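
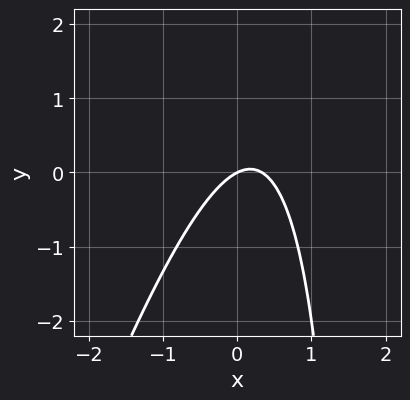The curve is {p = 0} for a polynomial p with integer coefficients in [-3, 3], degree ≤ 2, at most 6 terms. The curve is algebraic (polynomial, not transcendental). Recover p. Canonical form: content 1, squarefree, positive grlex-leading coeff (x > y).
Degree: a generic line meets the curve in up to 2 points, so deg p = 2.
From the axis intercepts and sections: it meets the y-axis at y = 0 (among the integer gridlines); it meets the x-axis at x = 0 (among the integer gridlines).
Solving for integer coefficients yields p as stated.

3*x^2 - x*y - x + 2*y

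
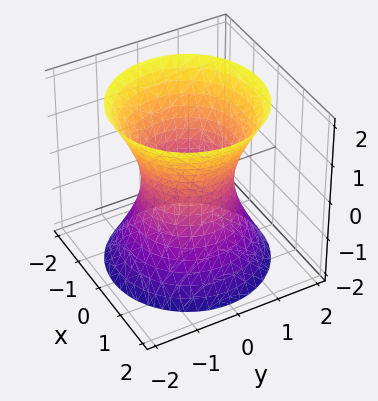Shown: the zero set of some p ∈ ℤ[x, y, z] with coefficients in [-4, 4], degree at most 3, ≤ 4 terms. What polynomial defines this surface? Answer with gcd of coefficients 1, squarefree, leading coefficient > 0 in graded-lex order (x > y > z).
First, degree: one connected sheet with a waist; a quadric, so deg p = 2.
Next, symmetries: it's symmetric under z → −z, forcing even powers of z; the z-axis is an axis of rotation, so x and y enter only as x² + y².
Next, from the visible intercepts: a circular section at z = 2 has radius between 1 and 2; the y-axis gridline crossings are at y ∈ {-1, 1}.
Finally, the integer polynomial consistent with all of this is the stated p. Check: (1, 0, 0) on the x-axis lies on the surface, and p(1, 0, 0) = 0. ✓

2*x^2 + 2*y^2 - z^2 - 2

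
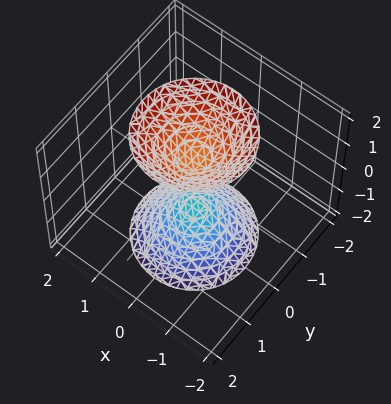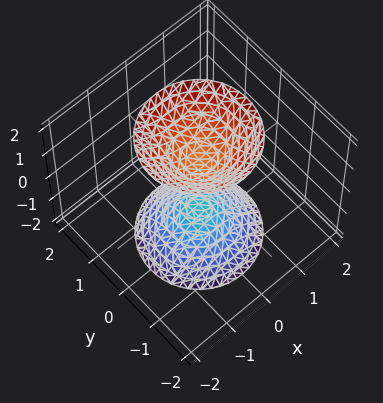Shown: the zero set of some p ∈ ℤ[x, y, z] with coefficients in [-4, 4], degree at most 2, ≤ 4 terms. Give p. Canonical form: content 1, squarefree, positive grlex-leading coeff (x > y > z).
1. The picture has 2 separate pieces. They look like related sheets of one shape, so recover p as a whole.
2. The degree is 2 — the shape is more complex than any degree-1 surface.
3. By symmetry, the z-axis is an axis of rotation, so x and y enter only as x² + y².
4. Reading off the gridlines: the z-axis gridline crossings are at z ∈ {-1, 1}; a circular section at z = -2 has radius between 1 and 2.
5. Solving for integer coefficients yields p as stated.

2*x^2 + 2*y^2 - z^2 + 1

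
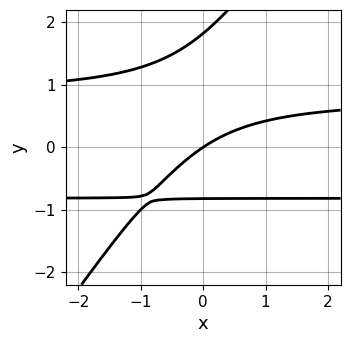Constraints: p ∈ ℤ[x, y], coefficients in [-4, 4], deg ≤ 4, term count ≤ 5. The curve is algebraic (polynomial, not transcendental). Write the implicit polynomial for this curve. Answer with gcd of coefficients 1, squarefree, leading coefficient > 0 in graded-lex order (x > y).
(a) deg p = 3.
(b) Reading off the gridlines: one x-axis crossing is at x = 0; it crosses the y-axis at the gridline y = 0.
(c) The integer polynomial consistent with all of this is the stated p.

3*x*y^2 - 2*y^3 + 2*y^2 - 2*x + 3*y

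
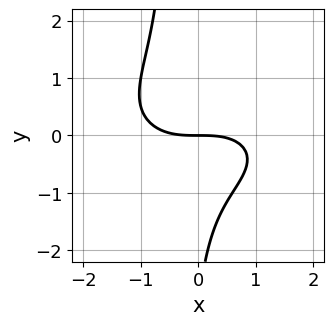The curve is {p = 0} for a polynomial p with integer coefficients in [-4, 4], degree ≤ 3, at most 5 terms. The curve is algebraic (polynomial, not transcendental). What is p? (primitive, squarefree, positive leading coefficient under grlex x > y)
x^3 + 3*x*y^2 + y^2 + 3*y

1. Degree: no degree-2 curve has this shape, so deg p = 3.
2. From the axis intercepts and sections: one y-axis crossing is at y = 0; one x-axis crossing is at x = 0.
3. Fitting integer coefficients to these (and the overall shape) gives p.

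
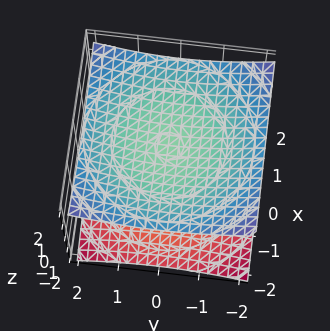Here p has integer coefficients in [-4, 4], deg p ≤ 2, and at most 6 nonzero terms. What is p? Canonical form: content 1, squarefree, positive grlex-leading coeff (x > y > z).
x^2 + y^2 - 3*z^2 + 3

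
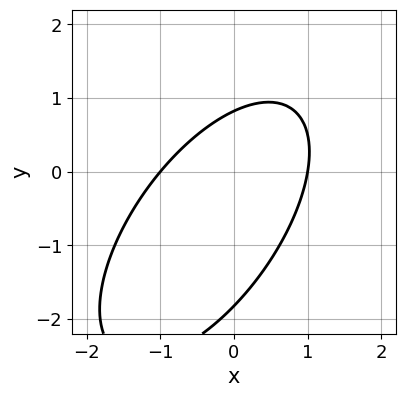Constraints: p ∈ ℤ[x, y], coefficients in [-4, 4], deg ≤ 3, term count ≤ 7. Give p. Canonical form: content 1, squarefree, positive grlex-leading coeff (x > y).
3*x^2 - 3*x*y + 2*y^2 + 2*y - 3

(a) Degree: no degree-1 curve has this shape, so deg p = 2.
(b) Against the integer gridlines: among the integer gridlines, it crosses the x-axis at x ∈ {-1, 1}.
(c) Assembling these constraints gives the stated polynomial.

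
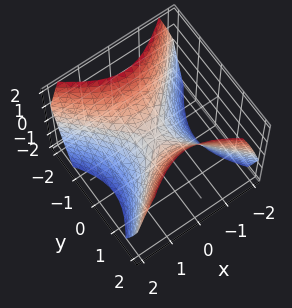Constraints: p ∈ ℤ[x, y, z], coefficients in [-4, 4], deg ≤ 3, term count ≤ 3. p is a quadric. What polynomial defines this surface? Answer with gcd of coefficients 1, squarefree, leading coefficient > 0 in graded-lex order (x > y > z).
x^2 - y^2 + z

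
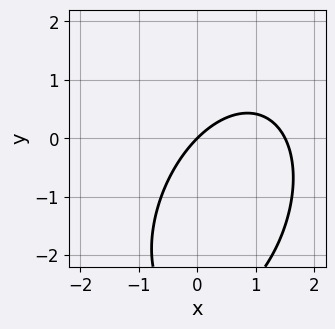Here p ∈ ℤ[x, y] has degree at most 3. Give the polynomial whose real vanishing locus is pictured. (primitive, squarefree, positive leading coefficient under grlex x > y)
2*x^2 - x*y + y^2 - 3*x + 3*y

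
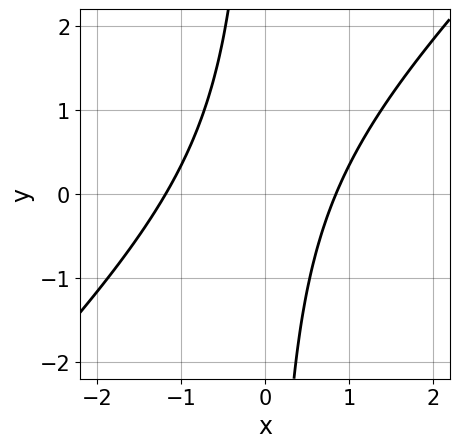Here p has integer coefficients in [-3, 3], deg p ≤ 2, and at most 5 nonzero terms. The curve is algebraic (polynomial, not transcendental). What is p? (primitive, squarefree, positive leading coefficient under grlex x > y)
The degree is 2 — no degree-1 curve has this shape.
From the axis intercepts and sections: the curve avoids every integer y-axis point in the box.
Matching integer coefficients to the picture gives p.

3*x^2 - 3*x*y + x - 3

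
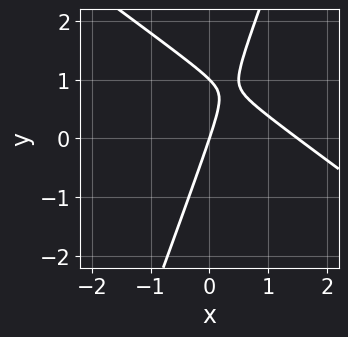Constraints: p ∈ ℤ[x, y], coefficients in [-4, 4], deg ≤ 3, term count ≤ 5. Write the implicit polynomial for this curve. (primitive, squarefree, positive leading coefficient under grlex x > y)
2*x^2 + 2*x*y - y^2 - 3*x + y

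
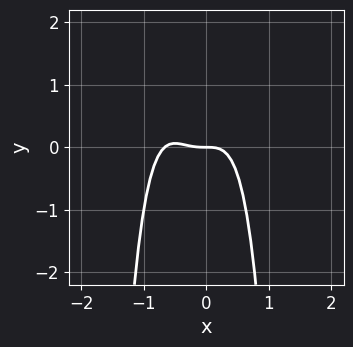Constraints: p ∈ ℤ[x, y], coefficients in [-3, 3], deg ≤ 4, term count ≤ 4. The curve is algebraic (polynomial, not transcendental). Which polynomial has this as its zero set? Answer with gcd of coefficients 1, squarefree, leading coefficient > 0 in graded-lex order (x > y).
(a) Degree: no degree-3 curve has this shape, so deg p = 4.
(b) From the visible intercepts: one x-axis crossing is at x = 0; one y-axis crossing is at y = 0.
(c) These observations pin down the coefficients.

3*x^4 + 2*x^3 + y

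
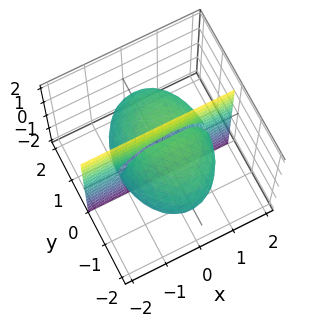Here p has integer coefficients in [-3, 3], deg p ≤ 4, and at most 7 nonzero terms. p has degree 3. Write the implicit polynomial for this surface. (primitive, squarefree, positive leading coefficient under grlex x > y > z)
1. I count 2 distinct pieces.
2. Degree: no degree-2 surface has this shape, so deg p = 3.
3. From the visible intercepts: the visible x-axis segment lies entirely on the surface; it meets the y-axis at y = 0 (among the integer gridlines).
4. Solving for integer coefficients yields p as stated.

2*x^2*y - x*y*z + y^3 + 3*y*z^2 - 3*y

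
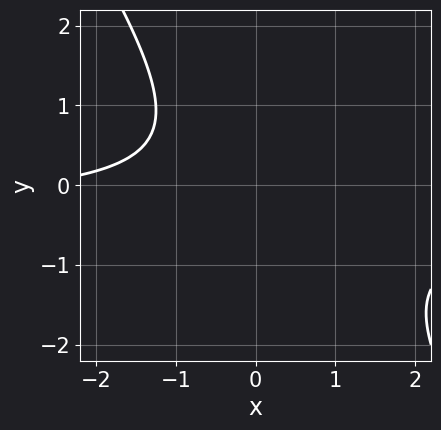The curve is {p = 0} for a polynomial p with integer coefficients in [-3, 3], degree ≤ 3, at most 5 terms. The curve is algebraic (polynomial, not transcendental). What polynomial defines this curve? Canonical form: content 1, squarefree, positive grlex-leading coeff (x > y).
First, deg p = 2. A generic line meets the curve in up to 2 points.
Then, from the axis intercepts and sections: no x-intercept at any integer in the box; the curve avoids every integer y-axis point in the box.
Finally, assembling these constraints gives the stated polynomial.

3*x*y + 2*y^2 + x + 3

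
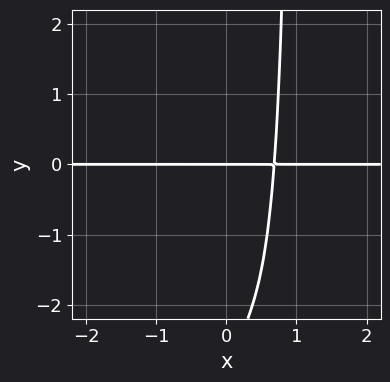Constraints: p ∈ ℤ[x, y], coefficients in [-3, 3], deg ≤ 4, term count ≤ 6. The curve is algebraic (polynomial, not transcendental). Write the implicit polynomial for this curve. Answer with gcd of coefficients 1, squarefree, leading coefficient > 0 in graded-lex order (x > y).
1. Degree: the shape is more complex than any degree-3 curve, so deg p = 4.
2. Reading off the gridlines: it meets the y-axis at y = 0 (among the integer gridlines); every point of the x-axis in the box is on the curve.
3. Assembling these constraints gives the stated polynomial.

3*x^3*y + x^2*y^2 + 3*x*y - y^2 - 3*y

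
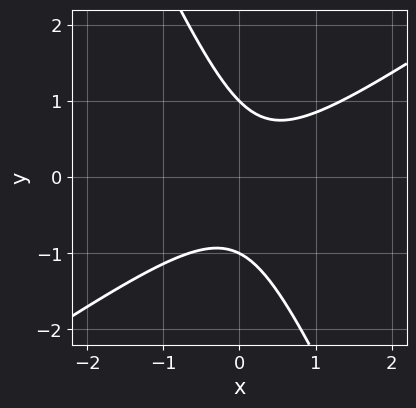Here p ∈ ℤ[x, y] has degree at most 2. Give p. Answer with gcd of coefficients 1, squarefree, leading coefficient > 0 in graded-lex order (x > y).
3*x^2 - 3*x*y - 2*y^2 - x + 2

1. deg p = 2. No degree-1 curve has this shape.
2. Against the integer gridlines: the y-axis gridline crossings are at y ∈ {-1, 1}; the curve avoids every integer x-axis point in the box.
3. Matching integer coefficients to the picture gives p.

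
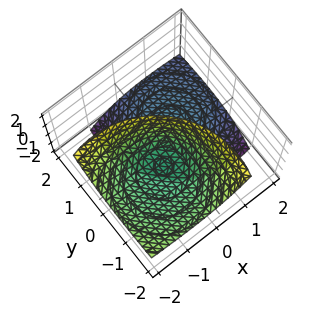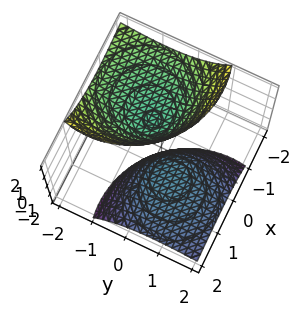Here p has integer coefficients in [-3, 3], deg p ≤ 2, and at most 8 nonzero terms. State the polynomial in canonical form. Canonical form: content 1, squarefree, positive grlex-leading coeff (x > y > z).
2*x^2 + 3*x*z + 2*y^2 + 3*y*z - z^2 + 1

There are 2 components.
deg p = 2.
From the visible intercepts: no y-intercept at any integer in the box; the z-axis gridline crossings are at z ∈ {-1, 1}; no x-intercept at any integer in the box.
Putting this together gives p.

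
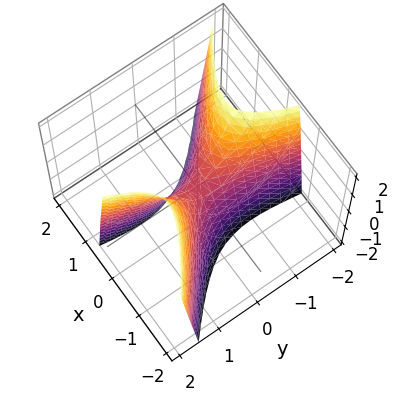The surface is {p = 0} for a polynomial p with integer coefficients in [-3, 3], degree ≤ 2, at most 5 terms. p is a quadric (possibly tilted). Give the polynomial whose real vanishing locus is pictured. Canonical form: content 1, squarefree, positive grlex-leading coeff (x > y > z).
3*x^2 + 3*x*y - y^2 + z

1. The degree is 2 — the shape is more complex than any degree-1 surface.
2. Against the integer gridlines: it crosses the z-axis at the gridline z = 0; one y-axis crossing is at y = 0; it crosses the x-axis at the gridline x = 0.
3. Solving for integer coefficients yields p as stated.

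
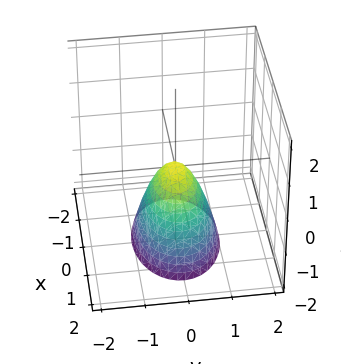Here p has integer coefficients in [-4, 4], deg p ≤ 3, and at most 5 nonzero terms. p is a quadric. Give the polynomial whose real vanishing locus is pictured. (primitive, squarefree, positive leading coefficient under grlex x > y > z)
x^2 + 2*y^2 + z

First, degree: a single bowl opening along one axis; a quadric, so deg p = 2.
Then, symmetries: it's symmetric under y → −y, forcing even powers of y; the x ↦ −x reflection is a symmetry, so x appears only in even powers.
Then, observable constraints: one z-axis crossing is at z = 0; it crosses the x-axis at the gridline x = 0; it meets the y-axis at y = 0 (among the integer gridlines).
Finally, fitting integer coefficients to these (and the overall shape) gives p.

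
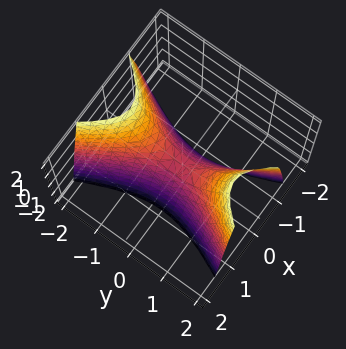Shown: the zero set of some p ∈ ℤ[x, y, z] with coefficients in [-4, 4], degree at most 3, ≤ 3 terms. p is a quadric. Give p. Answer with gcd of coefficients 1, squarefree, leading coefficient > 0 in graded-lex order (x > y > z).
1. deg p = 2. A saddle surface; a quadric.
2. Symmetries: the x ↦ −x reflection is a symmetry, so x appears only in even powers; the y ↦ −y reflection is a symmetry, so y appears only in even powers.
3. From the visible intercepts: it crosses the y-axis at the gridline y = 0; it meets the z-axis at z = 0 (among the integer gridlines); it crosses the x-axis at the gridline x = 0.
4. Solving for integer coefficients yields p as stated.

3*x^2 - y^2 + z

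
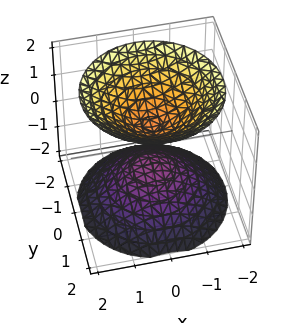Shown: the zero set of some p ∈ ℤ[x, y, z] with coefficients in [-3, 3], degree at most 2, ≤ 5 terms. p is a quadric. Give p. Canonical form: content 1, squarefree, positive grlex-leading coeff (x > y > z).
2*x^2 + 2*y^2 - 2*z^2 + 1

The picture has 2 separate pieces. Treating them together as one polynomial.
deg p = 2. Two separate bowl-shaped sheets opening away from each other; a quadric.
Symmetries: it's symmetric under z → −z, forcing even powers of z; the z-axis is an axis of rotation, so x and y enter only as x² + y².
Against the integer gridlines: a circular section at z = 1 has radius between 0 and 1; the surface avoids every integer y-axis point in the box.
The integer polynomial consistent with all of this is the stated p.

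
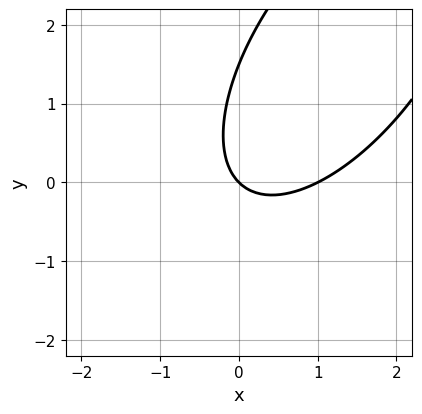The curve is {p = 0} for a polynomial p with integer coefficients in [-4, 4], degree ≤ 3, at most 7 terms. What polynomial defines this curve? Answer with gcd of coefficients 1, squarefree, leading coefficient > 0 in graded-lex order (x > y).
1. deg p = 2. The shape is more complex than any degree-1 curve.
2. Against the integer gridlines: one y-axis crossing is at y = 0; the x-axis gridline crossings are at x ∈ {0, 1}.
3. Matching integer coefficients to the picture gives p.

3*x^2 - 3*x*y + 2*y^2 - 3*x - 3*y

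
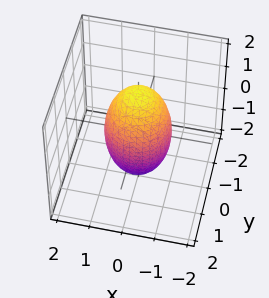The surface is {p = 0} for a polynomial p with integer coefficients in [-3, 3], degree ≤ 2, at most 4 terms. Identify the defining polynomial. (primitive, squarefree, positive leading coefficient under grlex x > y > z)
deg p = 2. Bounded and convex; a quadric.
Symmetries: mirror symmetry z ↦ −z ⇒ only even powers of z; every cross-section ⟂ z is a circle, so x, y appear only via x² + y².
From the visible intercepts: the y-axis gridline crossings are at y ∈ {-1, 1}; among the integer gridlines, it crosses the x-axis at x ∈ {-1, 1}; a circular section at z = 0 has radius exactly 1.
Together with the visible shape, these determine p as stated.

3*x^2 + 3*y^2 + z^2 - 3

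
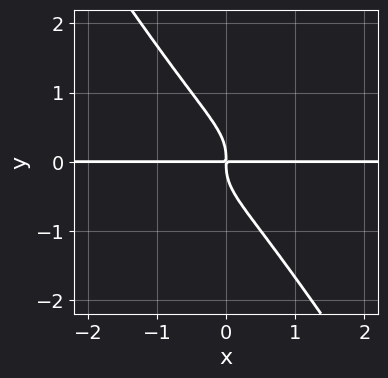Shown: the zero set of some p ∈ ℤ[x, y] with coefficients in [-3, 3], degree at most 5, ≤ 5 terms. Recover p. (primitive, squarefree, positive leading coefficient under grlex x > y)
3*x*y^3 + 2*y^4 + x*y

1. The degree is 4 — a generic line meets the curve in up to 4 points.
2. From the visible intercepts: the visible x-axis segment lies entirely on the curve.
3. Together with the visible shape, these determine p as stated.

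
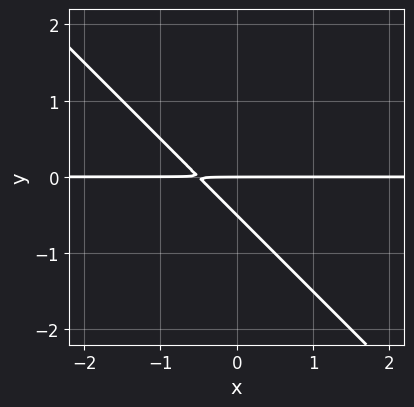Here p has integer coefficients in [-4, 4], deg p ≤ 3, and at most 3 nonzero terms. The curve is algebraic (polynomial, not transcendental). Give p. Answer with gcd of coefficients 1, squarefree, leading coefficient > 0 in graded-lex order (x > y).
First, deg p = 2. No degree-1 curve has this shape.
Then, checking where it meets the axes: the visible x-axis segment lies entirely on the curve; one y-axis crossing is at y = 0.
Finally, together with the visible shape, these determine p as stated.

2*x*y + 2*y^2 + y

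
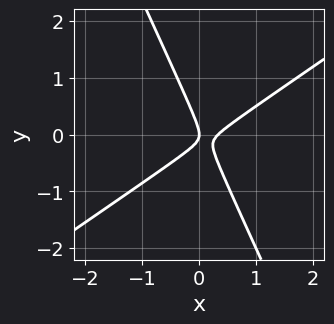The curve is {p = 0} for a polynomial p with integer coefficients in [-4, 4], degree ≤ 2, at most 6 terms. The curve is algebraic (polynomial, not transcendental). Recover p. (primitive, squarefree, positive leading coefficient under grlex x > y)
3*x^2 - 3*x*y - 2*y^2 - x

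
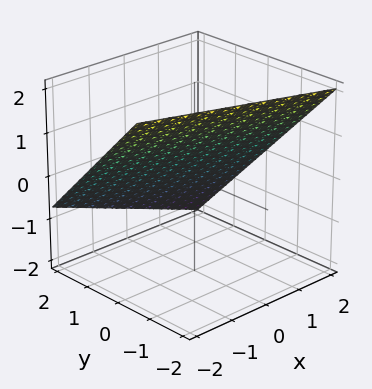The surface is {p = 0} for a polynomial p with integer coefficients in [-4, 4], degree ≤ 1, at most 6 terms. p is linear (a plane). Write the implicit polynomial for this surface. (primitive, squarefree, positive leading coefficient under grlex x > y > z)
Degree: every cross-section is a straight line — this is a plane, so deg p = 1.
Checking where it meets the axes: it meets the x-axis at x = 2 (among the integer gridlines).
Together with the visible shape, these determine p as stated.

x + 3*y + 3*z - 2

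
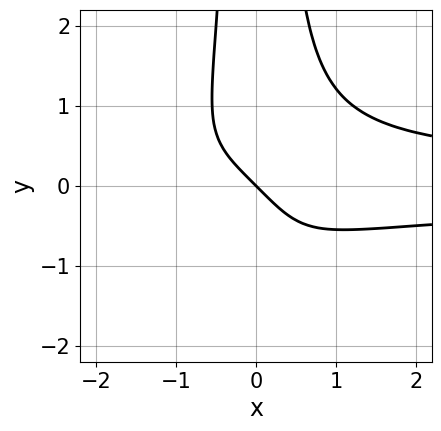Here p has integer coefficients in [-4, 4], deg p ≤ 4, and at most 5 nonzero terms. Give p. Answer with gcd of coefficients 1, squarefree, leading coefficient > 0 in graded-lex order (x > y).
3*x^2*y^2 - 2*x - 2*y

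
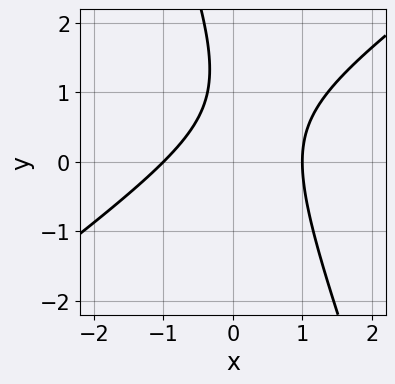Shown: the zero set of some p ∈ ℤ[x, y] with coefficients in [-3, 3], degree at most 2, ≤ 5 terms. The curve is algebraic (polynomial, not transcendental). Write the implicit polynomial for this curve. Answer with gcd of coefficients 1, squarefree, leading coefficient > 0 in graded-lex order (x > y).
2*x^2 - 2*x*y - y^2 + 2*y - 2

(a) The degree is 2 — no degree-1 curve has this shape.
(b) Observable constraints: the x-axis gridline crossings are at x ∈ {-1, 1}; no y-intercept at any integer in the box.
(c) The integer polynomial consistent with all of this is the stated p.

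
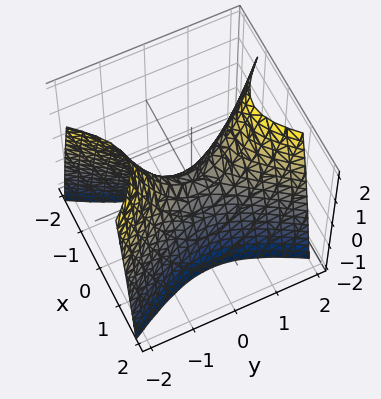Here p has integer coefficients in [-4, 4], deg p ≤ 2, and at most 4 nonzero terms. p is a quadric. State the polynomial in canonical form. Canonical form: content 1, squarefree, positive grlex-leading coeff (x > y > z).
2*x^2 - y^2 + z

First, deg p = 2.
Then, symmetries: mirror symmetry x ↦ −x ⇒ only even powers of x; mirror symmetry y ↦ −y ⇒ only even powers of y.
Next, against the integer gridlines: it crosses the y-axis at the gridline y = 0; it crosses the z-axis at the gridline z = 0; it crosses the x-axis at the gridline x = 0.
Finally, fitting integer coefficients to these (and the overall shape) gives p.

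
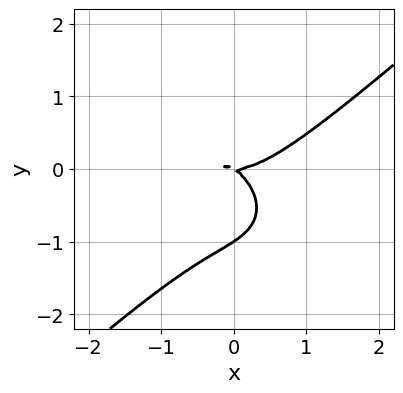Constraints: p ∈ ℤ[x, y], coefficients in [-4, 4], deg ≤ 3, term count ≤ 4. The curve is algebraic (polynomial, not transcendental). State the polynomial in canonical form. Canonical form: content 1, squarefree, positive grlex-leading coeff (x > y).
First, deg p = 3. A generic line meets the curve in up to 3 points.
Next, from the visible intercepts: it crosses the x-axis at the gridline x = 0; among the integer gridlines, it crosses the y-axis at y ∈ {-1, 0}.
Finally, assembling these constraints gives the stated polynomial.

2*x^3 - 3*y^3 - 2*x*y - 3*y^2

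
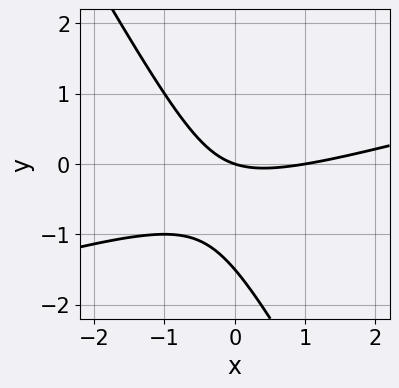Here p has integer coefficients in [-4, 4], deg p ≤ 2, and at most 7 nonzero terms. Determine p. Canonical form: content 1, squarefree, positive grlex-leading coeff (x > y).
Degree: a generic line meets the curve in up to 2 points, so deg p = 2.
Observable constraints: it meets the y-axis at y = 0 (among the integer gridlines); among the integer gridlines, it crosses the x-axis at x ∈ {0, 1}.
The integer polynomial consistent with all of this is the stated p.

x^2 - 3*x*y - 2*y^2 - x - 3*y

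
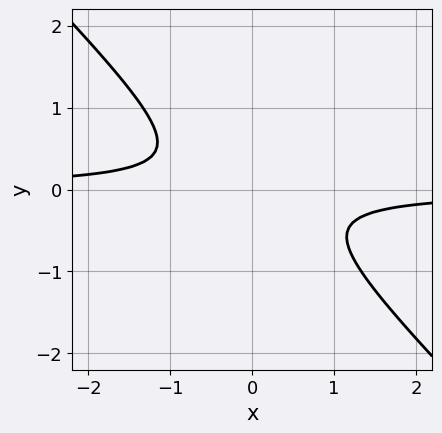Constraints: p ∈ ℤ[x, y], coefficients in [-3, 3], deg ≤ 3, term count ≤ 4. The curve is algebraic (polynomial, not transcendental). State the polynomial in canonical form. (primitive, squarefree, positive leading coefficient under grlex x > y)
(a) Degree: the shape is more complex than any degree-1 curve, so deg p = 2.
(b) Checking where it meets the axes: the curve avoids every integer x-axis point in the box; no y-intercept at any integer in the box.
(c) Matching integer coefficients to the picture gives p.

3*x*y + 3*y^2 + 1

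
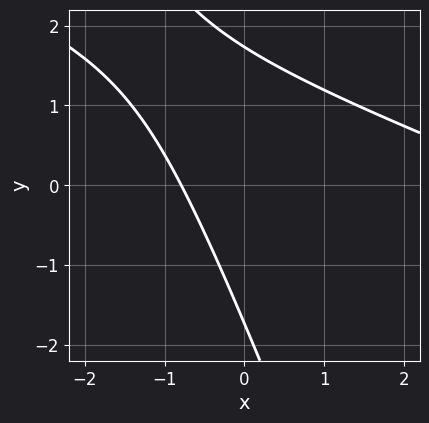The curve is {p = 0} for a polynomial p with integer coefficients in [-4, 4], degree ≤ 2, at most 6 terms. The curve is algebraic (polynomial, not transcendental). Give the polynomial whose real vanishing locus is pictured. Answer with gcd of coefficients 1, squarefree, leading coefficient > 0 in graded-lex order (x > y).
x^2 + 3*x*y + y^2 - 3*x - 3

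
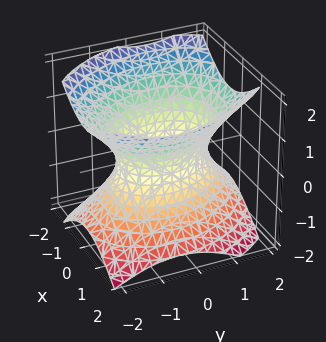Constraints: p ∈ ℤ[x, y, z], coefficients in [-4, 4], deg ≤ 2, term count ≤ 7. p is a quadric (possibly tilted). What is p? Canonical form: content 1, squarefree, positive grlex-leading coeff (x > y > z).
1. deg p = 2. A generic line meets the surface in up to 2 points.
2. Reading off the gridlines: the x-axis gridline crossings are at x ∈ {-1, 1}; the surface avoids every integer z-axis point in the box.
3. Together with the visible shape, these determine p as stated.

3*x^2 + x*y + 2*y^2 - 3*z^2 - 3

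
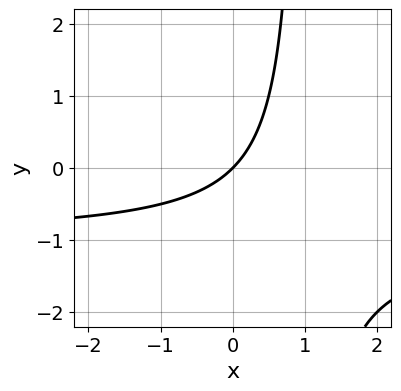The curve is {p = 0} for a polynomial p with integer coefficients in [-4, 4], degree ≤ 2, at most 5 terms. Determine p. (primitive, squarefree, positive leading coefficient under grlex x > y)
x*y + x - y

1. Degree: the shape is more complex than any degree-1 curve, so deg p = 2.
2. From the visible intercepts: it crosses the y-axis at the gridline y = 0; it crosses the x-axis at the gridline x = 0.
3. These observations pin down the coefficients.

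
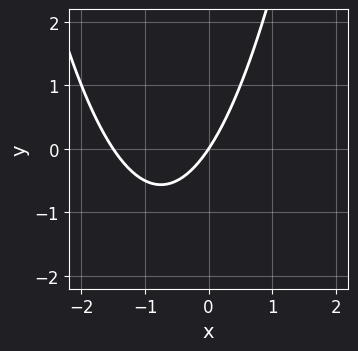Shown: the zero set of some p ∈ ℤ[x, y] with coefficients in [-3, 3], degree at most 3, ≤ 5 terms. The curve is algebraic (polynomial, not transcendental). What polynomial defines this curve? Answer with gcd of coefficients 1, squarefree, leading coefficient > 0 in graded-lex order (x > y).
2*x^2 + 3*x - 2*y

(a) deg p = 2.
(b) Observable constraints: it crosses the x-axis at the gridline x = 0; one y-axis crossing is at y = 0.
(c) The integer polynomial consistent with all of this is the stated p.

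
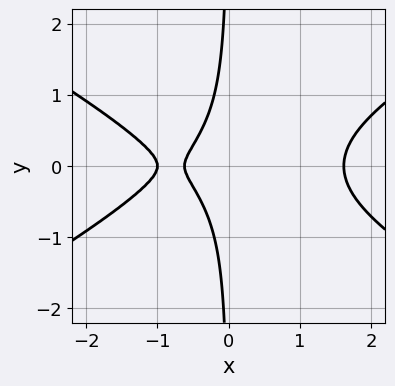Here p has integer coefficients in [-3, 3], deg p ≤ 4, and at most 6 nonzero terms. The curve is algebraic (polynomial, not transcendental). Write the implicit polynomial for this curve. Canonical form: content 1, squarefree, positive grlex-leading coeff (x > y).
Degree: no degree-2 curve has this shape, so deg p = 3.
Symmetries: the y ↦ −y reflection is a symmetry, so y appears only in even powers.
Observable constraints: it meets the x-axis at x = -1 (among the integer gridlines); no y-intercept at any integer in the box.
Matching integer coefficients to the picture gives p.

x^3 - 3*x*y^2 - 2*x - 1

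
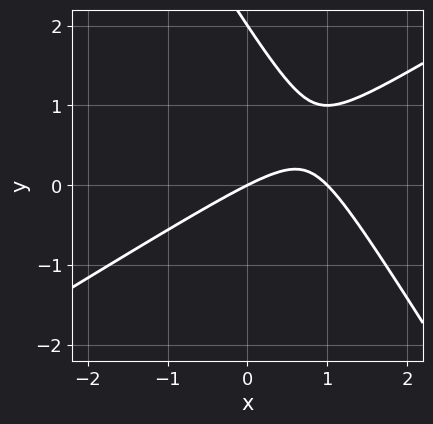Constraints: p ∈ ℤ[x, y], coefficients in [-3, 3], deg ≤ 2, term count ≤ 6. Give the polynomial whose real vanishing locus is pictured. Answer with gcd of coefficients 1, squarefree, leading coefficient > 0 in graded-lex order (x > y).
(a) deg p = 2. No degree-1 curve has this shape.
(b) From the axis intercepts and sections: among the integer gridlines, it crosses the x-axis at x ∈ {0, 1}; among the integer gridlines, it crosses the y-axis at y ∈ {0, 2}.
(c) Putting this together gives p.

x^2 - x*y - y^2 - x + 2*y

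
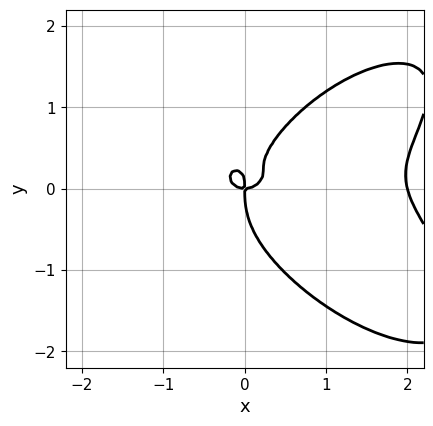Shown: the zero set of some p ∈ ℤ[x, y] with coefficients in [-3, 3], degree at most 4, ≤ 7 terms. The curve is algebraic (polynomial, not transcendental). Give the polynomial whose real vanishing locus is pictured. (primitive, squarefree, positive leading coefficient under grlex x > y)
1. Degree: the shape is more complex than any degree-3 curve, so deg p = 4.
2. Checking where it meets the axes: the x-axis gridline crossings are at x ∈ {0, 2}; one y-axis crossing is at y = 0.
3. These observations pin down the coefficients.

x^4 + 2*y^4 - 2*x^3 - 3*x*y^2 + x*y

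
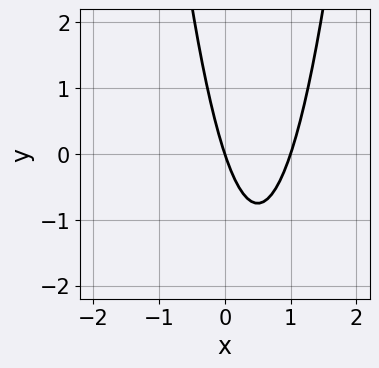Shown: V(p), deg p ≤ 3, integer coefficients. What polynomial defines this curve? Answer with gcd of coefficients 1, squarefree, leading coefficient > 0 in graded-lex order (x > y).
(a) deg p = 2. A generic line meets the curve in up to 2 points.
(b) Observable constraints: one y-axis crossing is at y = 0; among the integer gridlines, it crosses the x-axis at x ∈ {0, 1}.
(c) Matching integer coefficients to the picture gives p.

3*x^2 - 3*x - y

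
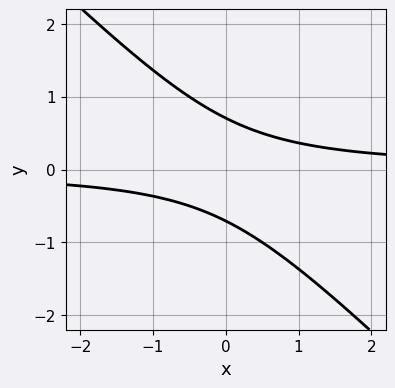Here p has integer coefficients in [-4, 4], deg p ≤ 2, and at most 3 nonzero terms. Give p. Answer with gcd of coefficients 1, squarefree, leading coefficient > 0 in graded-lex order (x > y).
1. Degree: the shape is more complex than any degree-1 curve, so deg p = 2.
2. Against the integer gridlines: it misses every integer gridline on the x-axis.
3. Assembling these constraints gives the stated polynomial.

2*x*y + 2*y^2 - 1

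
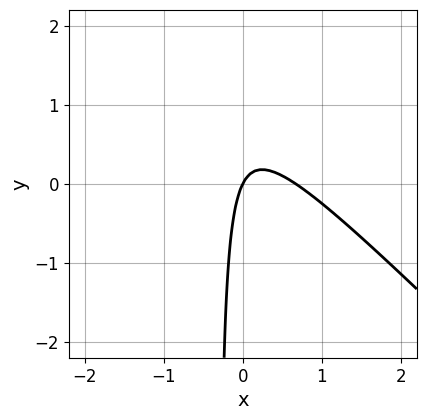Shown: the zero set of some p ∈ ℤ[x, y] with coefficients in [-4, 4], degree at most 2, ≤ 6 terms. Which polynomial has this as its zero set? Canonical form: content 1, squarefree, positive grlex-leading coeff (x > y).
(a) The degree is 2 — the shape is more complex than any degree-1 curve.
(b) Observable constraints: it meets the x-axis at x = 0 (among the integer gridlines); it meets the y-axis at y = 0 (among the integer gridlines).
(c) Assembling these constraints gives the stated polynomial.

3*x^2 + 3*x*y - 2*x + y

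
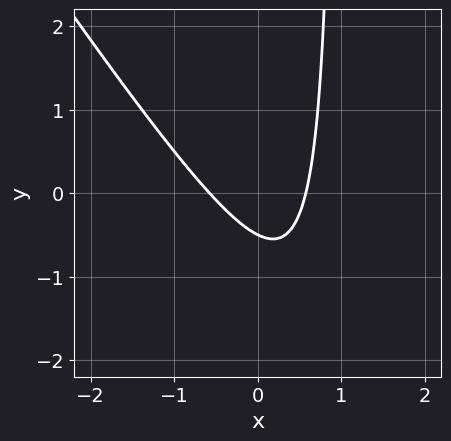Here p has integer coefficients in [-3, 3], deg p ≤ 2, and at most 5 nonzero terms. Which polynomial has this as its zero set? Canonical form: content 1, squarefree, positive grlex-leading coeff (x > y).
1. Degree: the shape is more complex than any degree-1 curve, so deg p = 2.
2. Putting this together gives p.

3*x^2 + 2*x*y - 2*y - 1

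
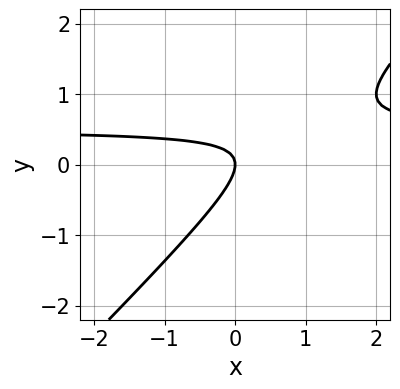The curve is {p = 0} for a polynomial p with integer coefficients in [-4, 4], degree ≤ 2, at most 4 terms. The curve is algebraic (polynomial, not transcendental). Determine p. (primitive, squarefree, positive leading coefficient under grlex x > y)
2*x*y - 2*y^2 - x

1. deg p = 2. No degree-1 curve has this shape.
2. Against the integer gridlines: it meets the y-axis at y = 0 (among the integer gridlines); it meets the x-axis at x = 0 (among the integer gridlines).
3. Putting this together gives p.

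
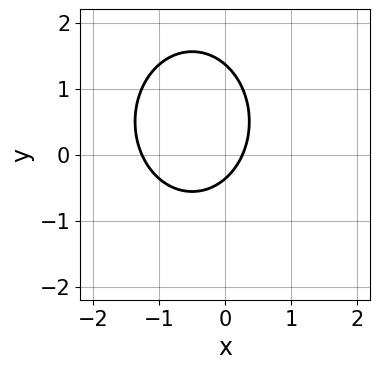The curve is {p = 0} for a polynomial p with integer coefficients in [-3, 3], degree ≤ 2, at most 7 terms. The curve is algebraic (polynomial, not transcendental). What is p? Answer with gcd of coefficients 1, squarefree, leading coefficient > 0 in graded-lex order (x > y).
3*x^2 + 2*y^2 + 3*x - 2*y - 1

First, degree: no degree-1 curve has this shape, so deg p = 2.
Finally, putting this together gives p.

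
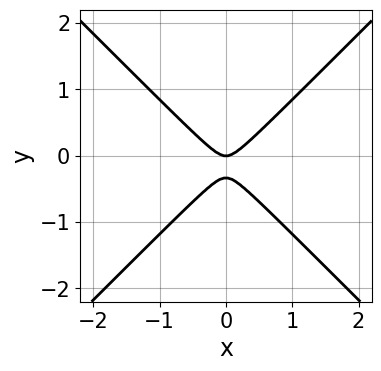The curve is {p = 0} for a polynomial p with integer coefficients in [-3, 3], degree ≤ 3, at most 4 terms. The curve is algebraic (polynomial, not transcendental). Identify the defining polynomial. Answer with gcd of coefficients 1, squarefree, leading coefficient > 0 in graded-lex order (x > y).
3*x^2 - 3*y^2 - y

1. Degree: a generic line meets the curve in up to 2 points, so deg p = 2.
2. Symmetries: mirror symmetry x ↦ −x ⇒ only even powers of x.
3. Checking where it meets the axes: it crosses the y-axis at the gridline y = 0; it meets the x-axis at x = 0 (among the integer gridlines).
4. Matching integer coefficients to the picture gives p.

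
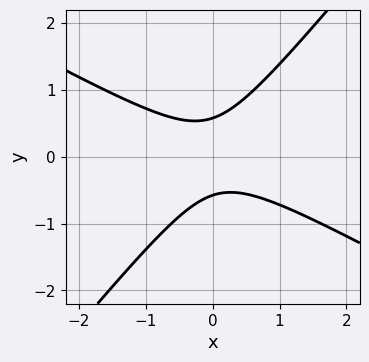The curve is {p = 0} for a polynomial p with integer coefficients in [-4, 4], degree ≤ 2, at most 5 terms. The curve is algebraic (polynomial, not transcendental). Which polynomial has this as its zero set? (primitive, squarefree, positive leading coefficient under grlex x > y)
1. Degree: no degree-1 curve has this shape, so deg p = 2.
2. From the axis intercepts and sections: the curve avoids every integer x-axis point in the box.
3. Putting this together gives p.

2*x^2 + 2*x*y - 3*y^2 + 1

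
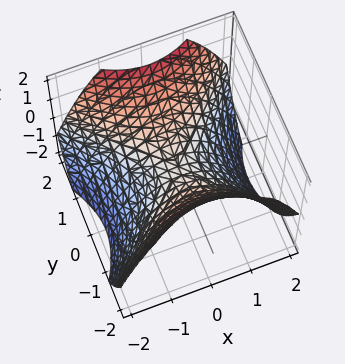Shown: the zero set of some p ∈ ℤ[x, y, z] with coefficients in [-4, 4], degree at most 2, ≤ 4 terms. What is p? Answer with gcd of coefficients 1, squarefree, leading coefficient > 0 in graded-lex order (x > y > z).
2*x^2 - 2*y^2 + 3*z

(a) The degree is 2 — a saddle surface; a quadric.
(b) Symmetries: it's symmetric under x → −x, forcing even powers of x; it's symmetric under y → −y, forcing even powers of y.
(c) Against the integer gridlines: it meets the z-axis at z = 0 (among the integer gridlines); one x-axis crossing is at x = 0.
(d) Together with the visible shape, these determine p as stated.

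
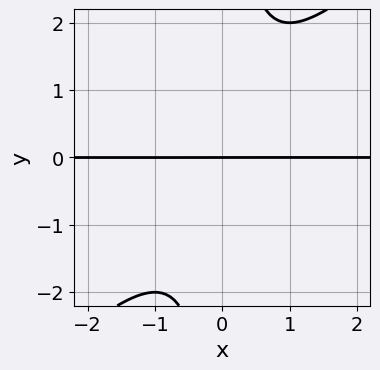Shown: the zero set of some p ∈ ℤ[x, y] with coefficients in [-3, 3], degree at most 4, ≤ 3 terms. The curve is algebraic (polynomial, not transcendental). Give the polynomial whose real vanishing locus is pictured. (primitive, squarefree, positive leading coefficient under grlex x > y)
x^2*y - x*y^2 + y

1. The degree is 3 — no degree-2 curve has this shape.
2. Against the integer gridlines: it crosses the y-axis at the gridline y = 0; every point of the x-axis in the box is on the curve.
3. Fitting integer coefficients to these (and the overall shape) gives p.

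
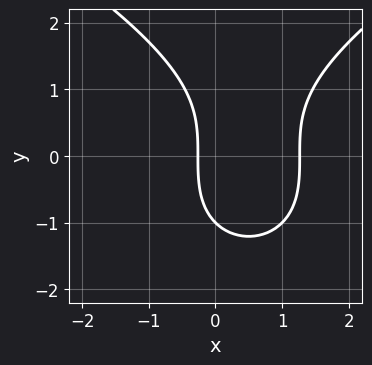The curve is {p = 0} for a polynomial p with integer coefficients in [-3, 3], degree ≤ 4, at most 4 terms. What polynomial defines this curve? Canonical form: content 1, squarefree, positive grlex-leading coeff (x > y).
1. Degree: the shape is more complex than any degree-2 curve, so deg p = 3.
2. From the axis intercepts and sections: it crosses the y-axis at the gridline y = -1.
3. Together with the visible shape, these determine p as stated.

y^3 - 3*x^2 + 3*x + 1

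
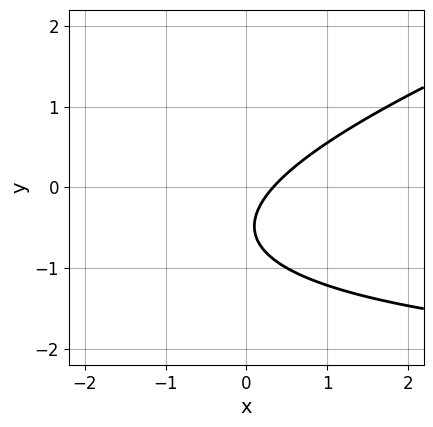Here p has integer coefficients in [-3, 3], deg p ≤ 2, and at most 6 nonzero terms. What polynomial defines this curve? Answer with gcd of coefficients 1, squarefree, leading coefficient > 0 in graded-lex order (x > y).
1. deg p = 2. The shape is more complex than any degree-1 curve.
2. From the visible intercepts: it misses every integer gridline on the y-axis.
3. Assembling these constraints gives the stated polynomial.

x*y - 3*y^2 + 3*x - 3*y - 1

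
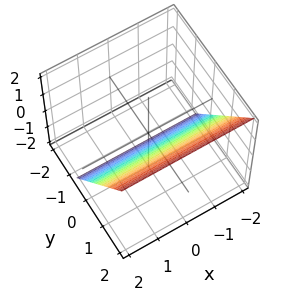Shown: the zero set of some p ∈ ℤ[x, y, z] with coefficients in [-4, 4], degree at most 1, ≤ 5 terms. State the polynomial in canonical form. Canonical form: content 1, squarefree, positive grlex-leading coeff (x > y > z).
1. Degree: every cross-section is a straight line — this is a plane, so deg p = 1.
2. From the visible intercepts: it crosses the z-axis at the gridline z = -1; the surface avoids every integer x-axis point in the box.
3. The integer polynomial consistent with all of this is the stated p.

3*y - 2*z - 2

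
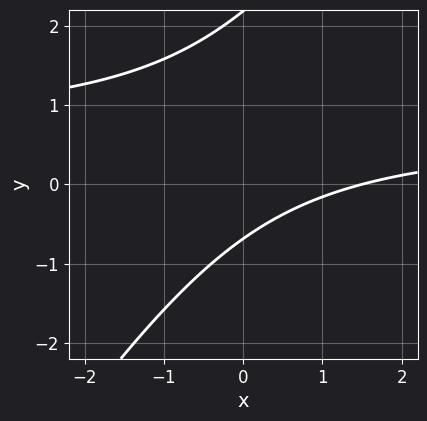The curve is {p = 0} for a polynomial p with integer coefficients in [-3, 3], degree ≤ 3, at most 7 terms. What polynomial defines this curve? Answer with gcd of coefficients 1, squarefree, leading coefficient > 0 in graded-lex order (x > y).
(a) The degree is 2 — no degree-1 curve has this shape.
(b) Solving for integer coefficients yields p as stated.

3*x*y - 2*y^2 - 2*x + 3*y + 3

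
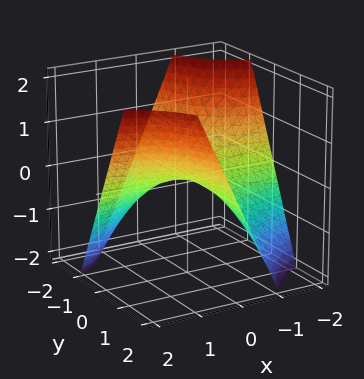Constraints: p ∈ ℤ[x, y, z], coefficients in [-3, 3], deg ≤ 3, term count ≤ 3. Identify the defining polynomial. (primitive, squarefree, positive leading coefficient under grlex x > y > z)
x*y - z

(a) Degree: a hyperbolic paraboloid; a quadric, so deg p = 2.
(b) From the visible intercepts: every point of the y-axis in the box is on the surface; it crosses the z-axis at the gridline z = 0; the visible x-axis segment lies entirely on the surface.
(c) Putting this together gives p.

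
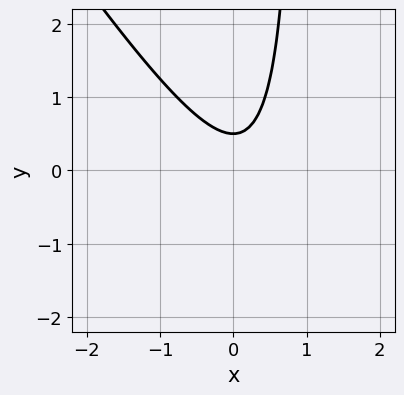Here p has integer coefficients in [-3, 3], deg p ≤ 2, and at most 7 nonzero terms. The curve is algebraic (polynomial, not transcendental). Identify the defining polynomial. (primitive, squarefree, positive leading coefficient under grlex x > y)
3*x^2 + 2*x*y - x - 2*y + 1

First, deg p = 2. No degree-1 curve has this shape.
Next, from the axis intercepts and sections: the curve avoids every integer x-axis point in the box.
Finally, together with the visible shape, these determine p as stated.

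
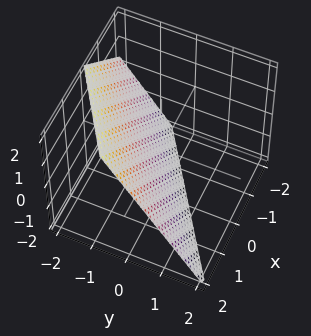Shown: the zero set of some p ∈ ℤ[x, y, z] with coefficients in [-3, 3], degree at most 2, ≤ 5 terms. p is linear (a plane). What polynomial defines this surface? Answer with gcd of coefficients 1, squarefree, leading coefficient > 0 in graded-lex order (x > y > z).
2*x - 3*y - 2*z - 2

First, degree: the surface is flat (a plane), so deg p = 1.
Next, from the axis intercepts and sections: it crosses the x-axis at the gridline x = 1; one z-axis crossing is at z = -1.
Finally, together with the visible shape, these determine p as stated.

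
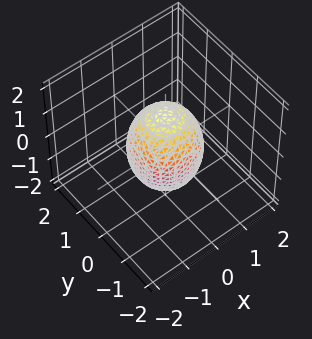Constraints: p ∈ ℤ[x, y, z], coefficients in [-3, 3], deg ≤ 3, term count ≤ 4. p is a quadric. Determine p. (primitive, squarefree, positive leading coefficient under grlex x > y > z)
2*x^2 + 2*y^2 + z^2 - 2

First, the degree is 2 — bounded and convex; a quadric.
Next, symmetries: it's symmetric under z → −z, forcing even powers of z; rotational symmetry about the z-axis ⇒ p depends on x, y only through x² + y².
Then, observable constraints: the y-axis gridline crossings are at y ∈ {-1, 1}; a circular section at z = -1 has radius between 0 and 1.
Finally, the integer polynomial consistent with all of this is the stated p. Check: (-1, 0, 0) on the x-axis lies on the surface, and p(-1, 0, 0) = 0. ✓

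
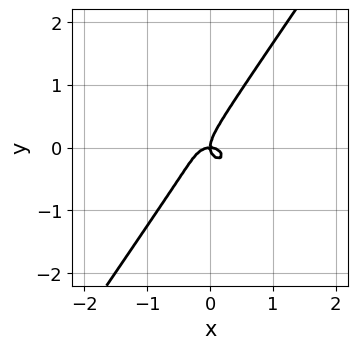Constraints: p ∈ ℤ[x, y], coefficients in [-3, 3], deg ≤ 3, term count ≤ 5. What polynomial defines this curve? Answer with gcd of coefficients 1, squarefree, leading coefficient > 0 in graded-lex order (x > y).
(a) Degree: the shape is more complex than any degree-2 curve, so deg p = 3.
(b) From the visible intercepts: it meets the x-axis at x = 0 (among the integer gridlines); it meets the y-axis at y = 0 (among the integer gridlines).
(c) Solving for integer coefficients yields p as stated.

2*x^3 + 2*x*y^2 - 2*y^3 + x*y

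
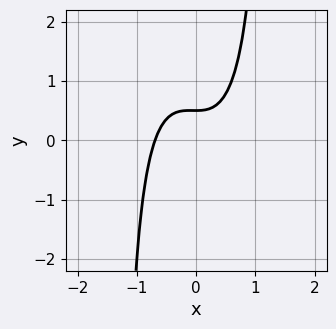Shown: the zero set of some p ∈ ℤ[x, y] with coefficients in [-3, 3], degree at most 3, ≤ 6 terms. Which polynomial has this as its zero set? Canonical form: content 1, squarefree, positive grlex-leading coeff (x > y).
First, deg p = 3. No degree-2 curve has this shape.
Finally, the integer polynomial consistent with all of this is the stated p.

3*x^3 + x^2*y - 2*y + 1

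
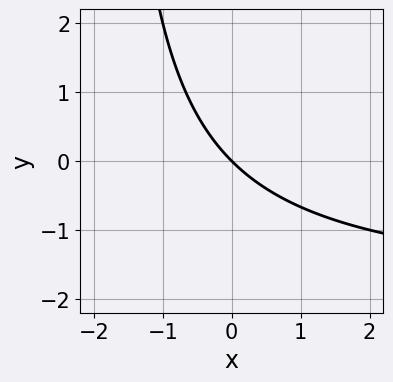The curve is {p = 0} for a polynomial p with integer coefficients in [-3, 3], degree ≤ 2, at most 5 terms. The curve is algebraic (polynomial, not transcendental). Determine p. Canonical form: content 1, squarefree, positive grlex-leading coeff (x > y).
x*y + 2*x + 2*y

First, the degree is 2 — the shape is more complex than any degree-1 curve.
Next, observable constraints: one y-axis crossing is at y = 0; it meets the x-axis at x = 0 (among the integer gridlines).
Finally, putting this together gives p.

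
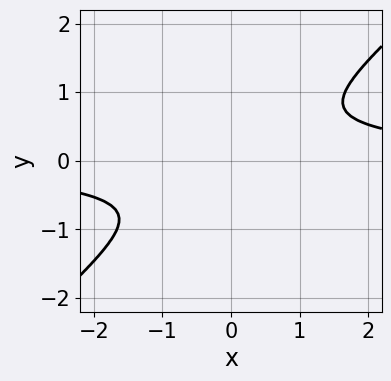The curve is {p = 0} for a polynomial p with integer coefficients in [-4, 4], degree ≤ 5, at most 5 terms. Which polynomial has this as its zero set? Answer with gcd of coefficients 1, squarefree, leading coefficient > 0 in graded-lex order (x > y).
2*x^3*y - x*y^3 - 2*y^4 - 2*x^2

(a) The degree is 4 — the shape is more complex than any degree-3 curve.
(b) The integer polynomial consistent with all of this is the stated p.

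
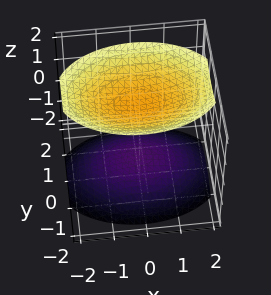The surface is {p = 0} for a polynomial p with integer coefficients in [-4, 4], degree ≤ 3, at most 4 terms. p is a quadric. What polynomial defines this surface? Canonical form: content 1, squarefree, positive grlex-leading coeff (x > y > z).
(a) There are 2 components.
(b) The degree is 2 — two sheets facing apart; a quadric.
(c) Symmetries: it's symmetric under y → −y, forcing even powers of y; mirror symmetry z ↦ −z ⇒ only even powers of z; mirror symmetry x ↦ −x ⇒ only even powers of x.
(d) Checking where it meets the axes: it misses every integer gridline on the y-axis; the surface avoids every integer x-axis point in the box.
(e) The integer polynomial consistent with all of this is the stated p.

x^2 + 2*y^2 - 2*z^2 + 3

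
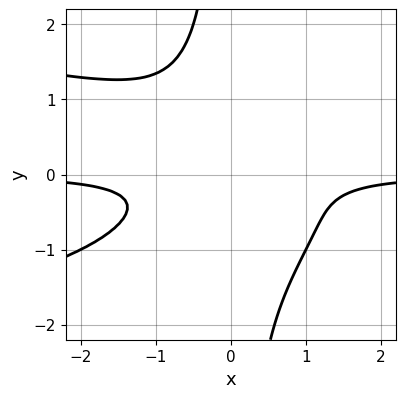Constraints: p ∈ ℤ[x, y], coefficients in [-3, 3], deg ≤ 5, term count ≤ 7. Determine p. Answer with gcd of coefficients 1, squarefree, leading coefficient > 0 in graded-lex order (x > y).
3*x*y^3 + 2*x^2*y + x*y^2 + 3*y^2 + 1

1. The degree is 4 — a generic line meets the curve in up to 4 points.
2. Observable constraints: it misses every integer gridline on the y-axis; the curve avoids every integer x-axis point in the box.
3. Solving for integer coefficients yields p as stated.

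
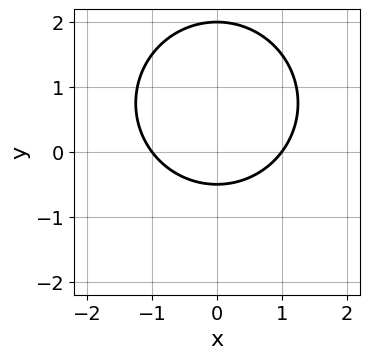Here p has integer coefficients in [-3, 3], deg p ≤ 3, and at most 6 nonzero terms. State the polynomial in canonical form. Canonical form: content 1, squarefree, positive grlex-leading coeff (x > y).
2*x^2 + 2*y^2 - 3*y - 2

(a) Degree: no degree-1 curve has this shape, so deg p = 2.
(b) Symmetries: the x ↦ −x reflection is a symmetry, so x appears only in even powers.
(c) Checking where it meets the axes: it crosses the y-axis at the gridline y = 2; the x-axis gridline crossings are at x ∈ {-1, 1}.
(d) Together with the visible shape, these determine p as stated.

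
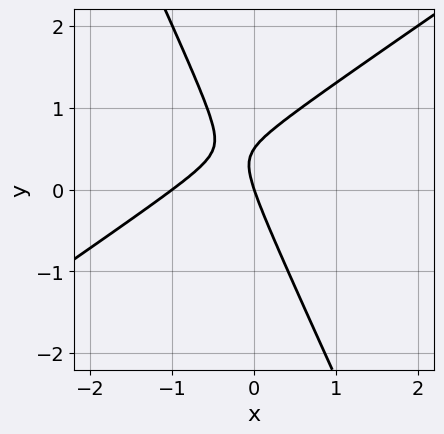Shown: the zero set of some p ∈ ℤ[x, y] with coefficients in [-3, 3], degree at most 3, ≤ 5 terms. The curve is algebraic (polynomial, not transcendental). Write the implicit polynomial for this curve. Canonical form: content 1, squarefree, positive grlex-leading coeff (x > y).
(a) deg p = 2.
(b) From the axis intercepts and sections: the x-axis gridline crossings are at x ∈ {-1, 0}; one y-axis crossing is at y = 0.
(c) Fitting integer coefficients to these (and the overall shape) gives p.

3*x^2 - 3*x*y - 2*y^2 + 3*x + y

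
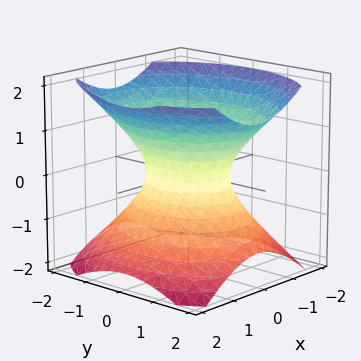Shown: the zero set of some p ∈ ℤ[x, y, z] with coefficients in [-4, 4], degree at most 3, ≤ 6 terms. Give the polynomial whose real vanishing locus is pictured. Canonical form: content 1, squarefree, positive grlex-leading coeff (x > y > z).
First, deg p = 2.
Then, symmetries: it's symmetric under x → −x, forcing even powers of x; it's symmetric under y → −y, forcing even powers of y; mirror symmetry z ↦ −z ⇒ only even powers of z.
Then, from the axis intercepts and sections: the y-axis gridline crossings are at y ∈ {-1, 1}; it misses every integer gridline on the z-axis.
Finally, these observations pin down the coefficients.

3*x^2 + 2*y^2 - 3*z^2 - 2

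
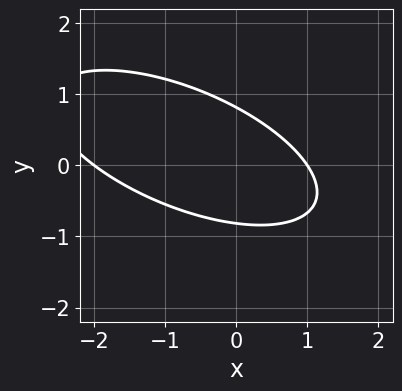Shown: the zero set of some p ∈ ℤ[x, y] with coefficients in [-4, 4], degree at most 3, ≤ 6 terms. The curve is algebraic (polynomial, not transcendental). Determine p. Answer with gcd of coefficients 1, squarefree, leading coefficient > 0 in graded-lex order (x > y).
x^2 + 2*x*y + 3*y^2 + x - 2

First, the degree is 2 — the shape is more complex than any degree-1 curve.
Next, reading off the gridlines: the x-axis gridline crossings are at x ∈ {-2, 1}.
Finally, putting this together gives p.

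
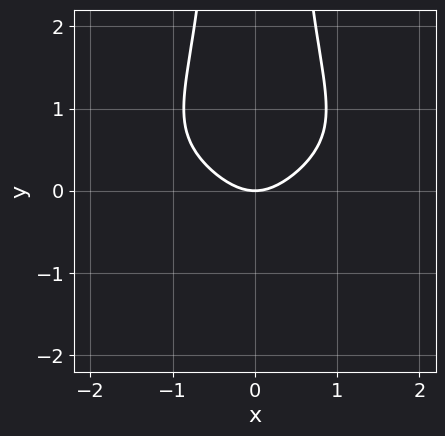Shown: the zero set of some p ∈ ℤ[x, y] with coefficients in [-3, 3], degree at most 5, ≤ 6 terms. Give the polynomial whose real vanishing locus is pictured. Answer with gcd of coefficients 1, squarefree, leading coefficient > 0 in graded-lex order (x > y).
3*x^2*y^2 - 2*x^2*y + 3*x^2 - 3*y

First, degree: no degree-3 curve has this shape, so deg p = 4.
Then, symmetries: it's symmetric under x → −x, forcing even powers of x.
Then, checking where it meets the axes: one y-axis crossing is at y = 0; it crosses the x-axis at the gridline x = 0.
Finally, putting this together gives p.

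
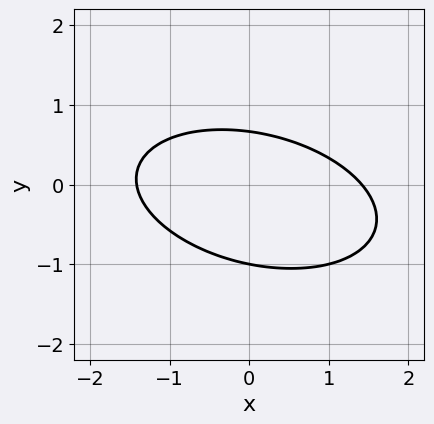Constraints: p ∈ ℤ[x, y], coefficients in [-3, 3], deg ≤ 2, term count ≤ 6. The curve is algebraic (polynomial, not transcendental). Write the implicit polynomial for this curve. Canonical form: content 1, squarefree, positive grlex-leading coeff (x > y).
x^2 + x*y + 3*y^2 + y - 2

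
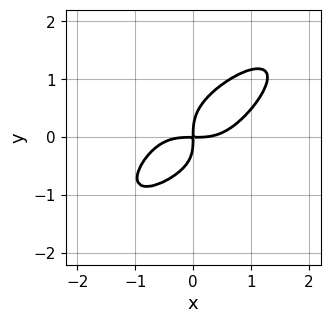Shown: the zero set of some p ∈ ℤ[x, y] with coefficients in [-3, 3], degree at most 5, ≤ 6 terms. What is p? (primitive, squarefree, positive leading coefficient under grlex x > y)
2*x^4 - 2*x^2*y^2 + 3*y^4 - x*y^2 - 3*x*y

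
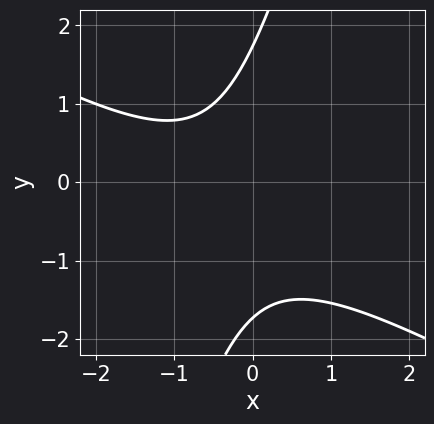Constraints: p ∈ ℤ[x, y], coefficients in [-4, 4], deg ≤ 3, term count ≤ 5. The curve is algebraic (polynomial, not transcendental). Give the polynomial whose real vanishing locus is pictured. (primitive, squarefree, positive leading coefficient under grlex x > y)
2*x^2 + 3*x*y - y^2 + 2*x + 3

1. deg p = 2. A generic line meets the curve in up to 2 points.
2. Observable constraints: the curve avoids every integer x-axis point in the box.
3. Assembling these constraints gives the stated polynomial.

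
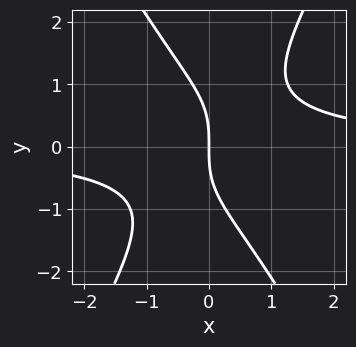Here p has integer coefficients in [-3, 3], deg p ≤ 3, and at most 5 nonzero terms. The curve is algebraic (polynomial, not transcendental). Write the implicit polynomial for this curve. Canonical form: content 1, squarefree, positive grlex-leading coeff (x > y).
3*x^2*y - y^3 - 3*x

First, degree: the shape is more complex than any degree-2 curve, so deg p = 3.
Next, observable constraints: it meets the y-axis at y = 0 (among the integer gridlines); it meets the x-axis at x = 0 (among the integer gridlines).
Finally, fitting integer coefficients to these (and the overall shape) gives p.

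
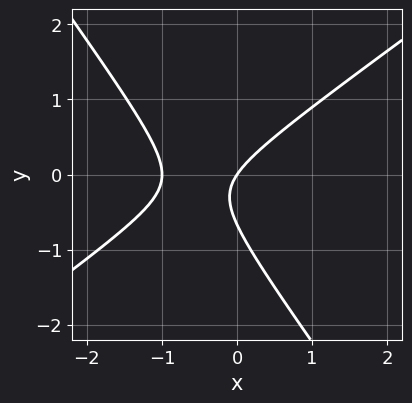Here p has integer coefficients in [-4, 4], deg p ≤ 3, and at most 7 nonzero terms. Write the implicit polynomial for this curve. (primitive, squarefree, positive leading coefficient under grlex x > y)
First, the degree is 2 — no degree-1 curve has this shape.
Then, checking where it meets the axes: it meets the y-axis at y = 0 (among the integer gridlines); among the integer gridlines, it crosses the x-axis at x ∈ {-1, 0}.
Finally, matching integer coefficients to the picture gives p.

3*x^2 - 2*x*y - 3*y^2 + 3*x - 2*y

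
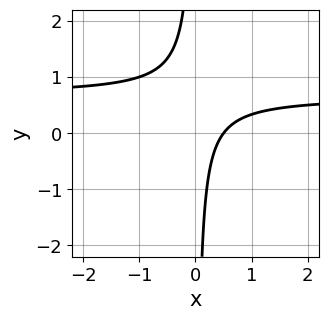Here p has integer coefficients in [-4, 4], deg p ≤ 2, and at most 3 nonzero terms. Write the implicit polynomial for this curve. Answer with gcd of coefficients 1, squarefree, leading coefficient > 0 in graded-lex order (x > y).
Degree: the shape is more complex than any degree-1 curve, so deg p = 2.
Observable constraints: no y-intercept at any integer in the box.
Solving for integer coefficients yields p as stated.

3*x*y - 2*x + 1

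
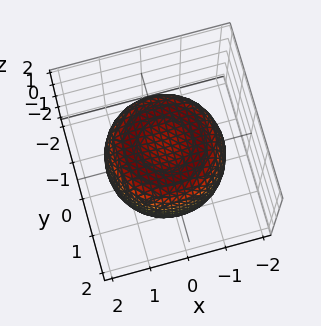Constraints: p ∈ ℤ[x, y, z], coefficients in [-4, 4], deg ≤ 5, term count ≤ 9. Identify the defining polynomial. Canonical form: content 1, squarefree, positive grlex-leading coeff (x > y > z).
2*x^4 + 4*x^2*y^2 + 2*y^4 - 3*x^2 - 3*y^2 + 3*z^2 - 3

First, degree: no degree-3 surface has this shape, so deg p = 4.
Next, symmetries: every cross-section ⟂ z is a circle, so x, y appear only via x² + y².
Next, from the visible intercepts: among the integer gridlines, it crosses the z-axis at z ∈ {-1, 1}; a circular section at z = 1 has radius between 1 and 2.
Finally, matching integer coefficients to the picture gives p.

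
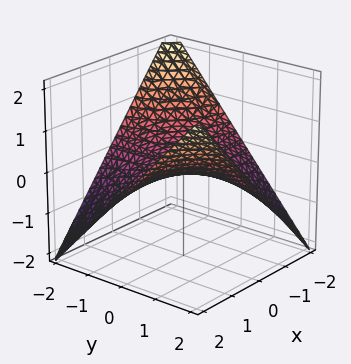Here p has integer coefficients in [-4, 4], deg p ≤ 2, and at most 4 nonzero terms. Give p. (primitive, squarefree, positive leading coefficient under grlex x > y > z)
x*y - 2*z

(a) Degree: a saddle surface; a quadric, so deg p = 2.
(b) From the visible intercepts: it crosses the z-axis at the gridline z = 0; every point of the x-axis in the box is on the surface.
(c) Assembling these constraints gives the stated polynomial.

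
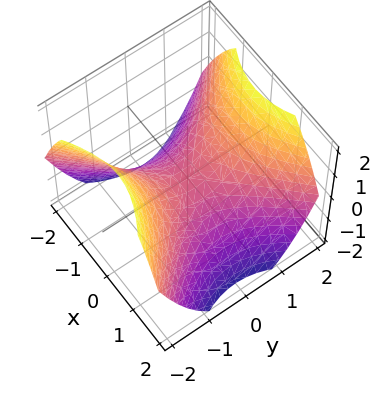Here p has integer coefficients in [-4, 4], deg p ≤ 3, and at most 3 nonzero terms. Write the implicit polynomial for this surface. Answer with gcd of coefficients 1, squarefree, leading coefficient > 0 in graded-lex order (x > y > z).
2*x^2 - 2*y^2 + 3*z

Degree: a hyperbolic paraboloid; a quadric, so deg p = 2.
Symmetries: it's symmetric under x → −x, forcing even powers of x; mirror symmetry y ↦ −y ⇒ only even powers of y.
Against the integer gridlines: one x-axis crossing is at x = 0; it meets the z-axis at z = 0 (among the integer gridlines).
Solving for integer coefficients yields p as stated.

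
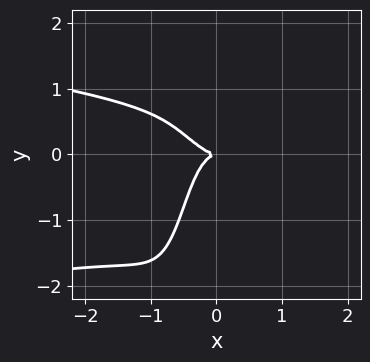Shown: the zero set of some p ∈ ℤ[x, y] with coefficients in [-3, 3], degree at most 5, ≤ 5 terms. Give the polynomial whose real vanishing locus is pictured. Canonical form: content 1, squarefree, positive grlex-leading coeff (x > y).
2*x^2*y^2 + x^3 + x^2*y + 2*x*y^2 + y^2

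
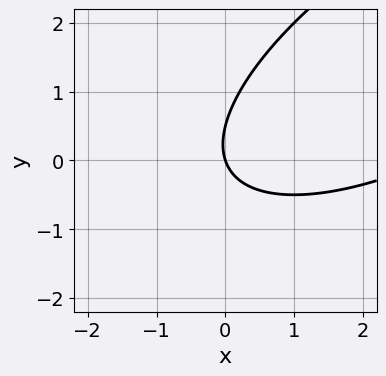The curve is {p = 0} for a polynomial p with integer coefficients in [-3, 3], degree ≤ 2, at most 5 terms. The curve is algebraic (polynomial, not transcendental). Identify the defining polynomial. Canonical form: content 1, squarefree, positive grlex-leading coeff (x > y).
x^2 - 2*x*y + 2*y^2 - 3*x - y

(a) deg p = 2. No degree-1 curve has this shape.
(b) Against the integer gridlines: one y-axis crossing is at y = 0; it crosses the x-axis at the gridline x = 0.
(c) Matching integer coefficients to the picture gives p.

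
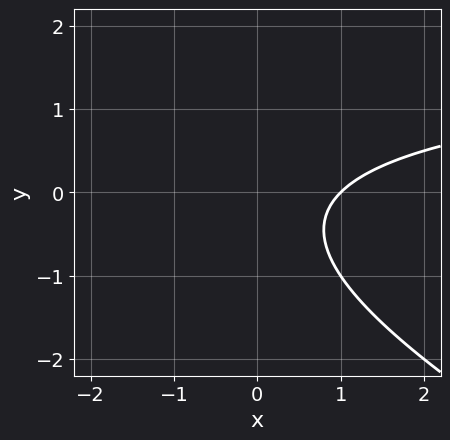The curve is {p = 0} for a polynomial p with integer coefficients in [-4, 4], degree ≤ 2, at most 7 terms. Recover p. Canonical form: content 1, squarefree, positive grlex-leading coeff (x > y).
x*y + 2*y^2 - 2*x + y + 2

First, degree: a generic line meets the curve in up to 2 points, so deg p = 2.
Then, reading off the gridlines: it crosses the x-axis at the gridline x = 1; it misses every integer gridline on the y-axis.
Finally, fitting integer coefficients to these (and the overall shape) gives p.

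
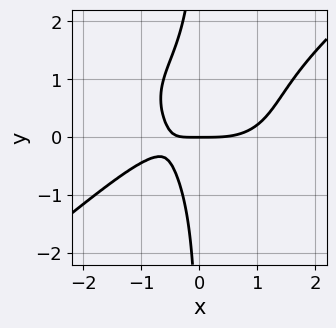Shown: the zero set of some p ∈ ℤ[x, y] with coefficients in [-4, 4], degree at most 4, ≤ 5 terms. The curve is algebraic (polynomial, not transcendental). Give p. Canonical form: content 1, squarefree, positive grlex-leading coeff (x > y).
First, degree: a generic line meets the curve in up to 4 points, so deg p = 4.
Then, from the visible intercepts: it crosses the y-axis at the gridline y = 0; it crosses the x-axis at the gridline x = 0.
Finally, fitting integer coefficients to these (and the overall shape) gives p.

x^4 - 2*x*y^3 + 2*x*y^2 - 3*x*y - 2*y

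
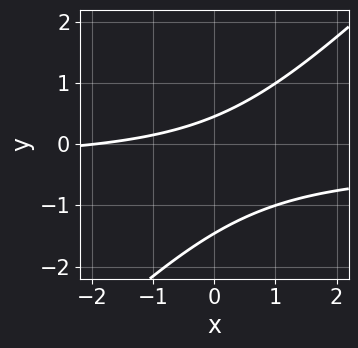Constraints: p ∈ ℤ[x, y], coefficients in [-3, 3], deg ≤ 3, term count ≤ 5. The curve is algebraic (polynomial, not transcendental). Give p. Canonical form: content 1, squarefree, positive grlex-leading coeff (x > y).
(a) deg p = 2. The shape is more complex than any degree-1 curve.
(b) Checking where it meets the axes: one x-axis crossing is at x = -2.
(c) Solving for integer coefficients yields p as stated.

3*x*y - 3*y^2 + x - 3*y + 2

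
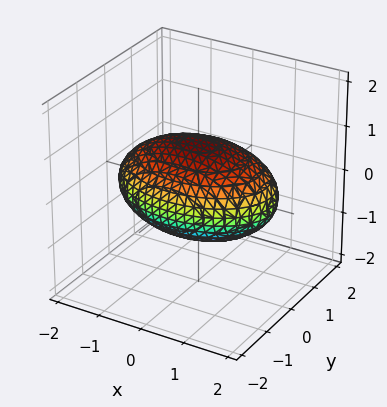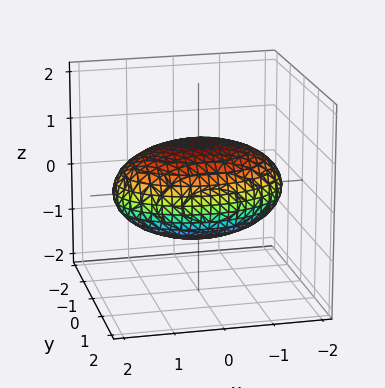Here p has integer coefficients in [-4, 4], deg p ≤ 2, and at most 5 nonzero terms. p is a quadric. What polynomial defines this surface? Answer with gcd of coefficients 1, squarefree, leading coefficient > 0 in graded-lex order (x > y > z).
x^2 + 2*y^2 + 3*z^2 - 3

(a) The degree is 2 — bounded and convex; a quadric.
(b) Symmetries: the z ↦ −z reflection is a symmetry, so z appears only in even powers; it's symmetric under y → −y, forcing even powers of y; it's symmetric under x → −x, forcing even powers of x.
(c) Reading off the gridlines: the z-axis gridline crossings are at z ∈ {-1, 1}.
(d) The integer polynomial consistent with all of this is the stated p.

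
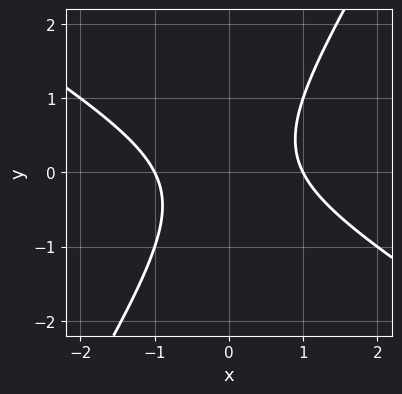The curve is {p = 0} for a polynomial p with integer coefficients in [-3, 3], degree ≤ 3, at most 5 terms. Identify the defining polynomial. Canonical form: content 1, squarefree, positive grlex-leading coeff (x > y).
(a) Degree: a generic line meets the curve in up to 2 points, so deg p = 2.
(b) Observable constraints: the curve avoids every integer y-axis point in the box; among the integer gridlines, it crosses the x-axis at x ∈ {-1, 1}.
(c) Assembling these constraints gives the stated polynomial.

x^2 + x*y - y^2 - 1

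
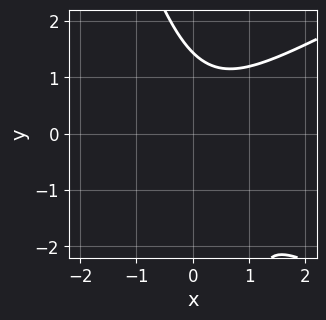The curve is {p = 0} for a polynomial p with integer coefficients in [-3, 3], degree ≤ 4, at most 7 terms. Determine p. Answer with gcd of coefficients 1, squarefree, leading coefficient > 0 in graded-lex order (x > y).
x^3 - 3*x*y^2 - y^3 + 2*x^2 + 3

The degree is 3 — no degree-2 curve has this shape.
From the visible intercepts: the curve avoids every integer x-axis point in the box.
Matching integer coefficients to the picture gives p.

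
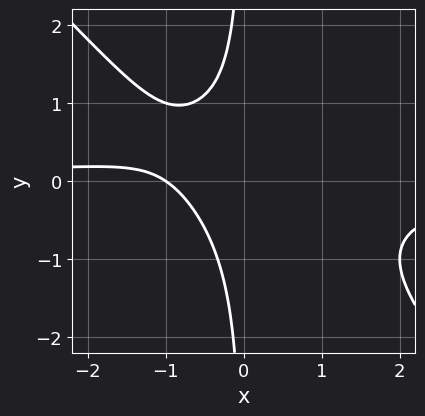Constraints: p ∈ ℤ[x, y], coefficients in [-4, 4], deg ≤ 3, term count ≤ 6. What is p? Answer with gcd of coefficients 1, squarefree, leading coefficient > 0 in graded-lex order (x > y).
3*x^2*y + 3*x*y^2 + 2*x + 2

First, the degree is 3 — no degree-2 curve has this shape.
Next, checking where it meets the axes: it crosses the x-axis at the gridline x = -1; the curve avoids every integer y-axis point in the box.
Finally, the integer polynomial consistent with all of this is the stated p.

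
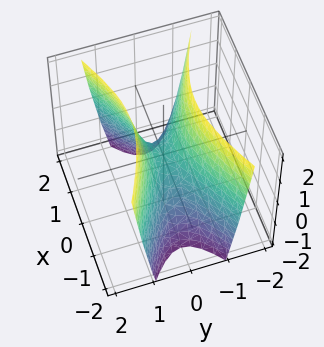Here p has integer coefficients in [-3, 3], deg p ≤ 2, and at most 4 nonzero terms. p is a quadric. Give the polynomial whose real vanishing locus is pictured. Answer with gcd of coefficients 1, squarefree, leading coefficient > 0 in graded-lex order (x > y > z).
x^2 - 3*y^2 + z

First, deg p = 2.
Then, symmetries: the x ↦ −x reflection is a symmetry, so x appears only in even powers; it's symmetric under y → −y, forcing even powers of y.
Next, reading off the gridlines: it crosses the y-axis at the gridline y = 0; it meets the x-axis at x = 0 (among the integer gridlines).
Finally, putting this together gives p.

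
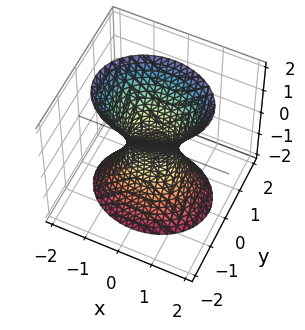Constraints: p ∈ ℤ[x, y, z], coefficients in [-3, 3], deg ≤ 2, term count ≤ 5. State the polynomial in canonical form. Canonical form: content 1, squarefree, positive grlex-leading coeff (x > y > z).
2*x^2 + 3*y^2 - z^2 - 1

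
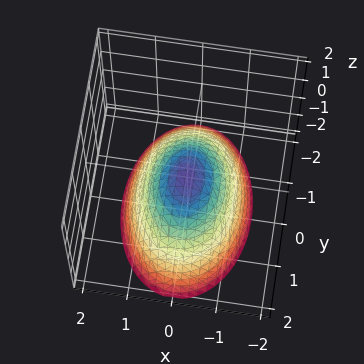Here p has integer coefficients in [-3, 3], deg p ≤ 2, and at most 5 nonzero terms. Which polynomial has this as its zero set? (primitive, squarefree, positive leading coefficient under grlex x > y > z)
2*x^2 + y^2 + 2*z

1. The degree is 2 — a paraboloid; a quadric.
2. Symmetries: it's symmetric under y → −y, forcing even powers of y; mirror symmetry x ↦ −x ⇒ only even powers of x.
3. From the axis intercepts and sections: one y-axis crossing is at y = 0; one z-axis crossing is at z = 0; it meets the x-axis at x = 0 (among the integer gridlines).
4. Putting this together gives p.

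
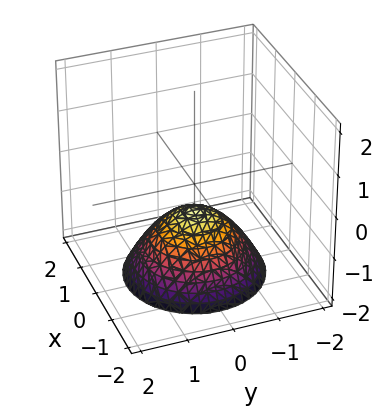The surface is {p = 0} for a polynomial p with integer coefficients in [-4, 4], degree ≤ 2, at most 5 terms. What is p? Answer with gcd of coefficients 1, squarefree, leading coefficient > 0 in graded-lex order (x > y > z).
2*x^2 + 2*y^2 + 3*z + 2

First, deg p = 2. A generic line meets the surface in up to 2 points.
Then, symmetries: every cross-section ⟂ z is a circle, so x, y appear only via x² + y².
Next, against the integer gridlines: no y-intercept at any integer in the box; a circular section at z = -1 has radius between 0 and 1.
Finally, together with the visible shape, these determine p as stated.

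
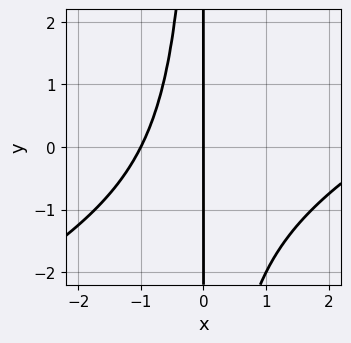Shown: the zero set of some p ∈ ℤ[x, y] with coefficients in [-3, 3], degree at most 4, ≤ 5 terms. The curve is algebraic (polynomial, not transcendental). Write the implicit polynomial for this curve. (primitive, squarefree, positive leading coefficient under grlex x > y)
deg p = 3. No degree-2 curve has this shape.
Against the integer gridlines: the x-axis gridline crossings are at x ∈ {-1, 0}; every point of the y-axis in the box is on the curve.
The integer polynomial consistent with all of this is the stated p.

x^3 - 2*x^2*y - 2*x^2 - 3*x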